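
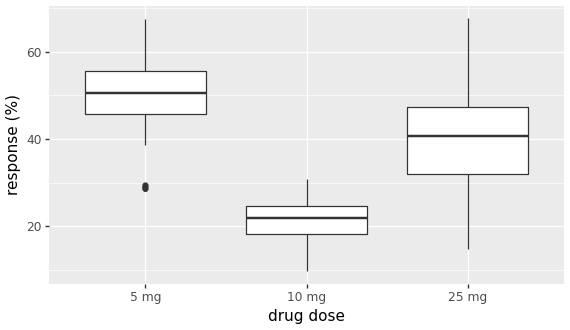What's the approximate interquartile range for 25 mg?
≈ 15

Q3 ≈ 45, Q1 ≈ 30; IQR ≈ 15.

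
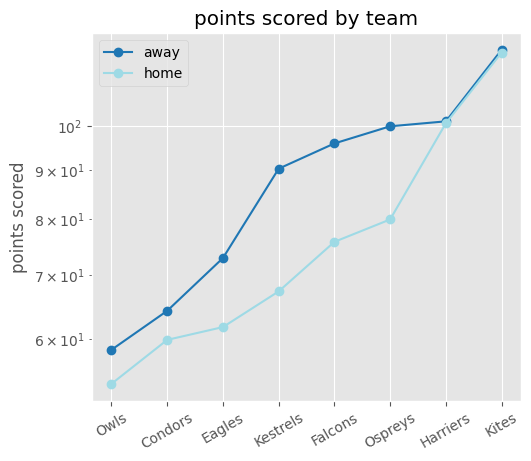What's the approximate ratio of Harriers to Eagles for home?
≈ 1.67×

Harriers ≈ 100, Eagles ≈ 60; 100/60 ≈ 1.67.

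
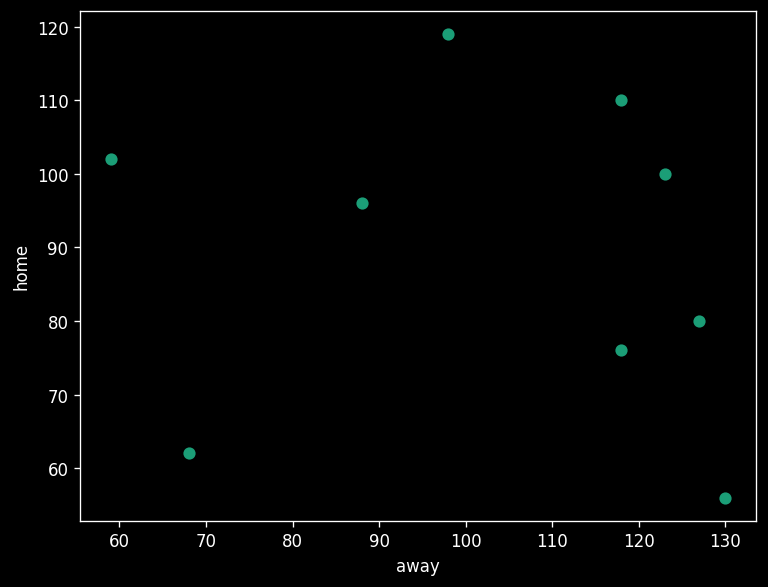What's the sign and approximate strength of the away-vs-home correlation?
Points are roughly uncorrelated; weak (|r| ≈ 0.1).

no clear correlation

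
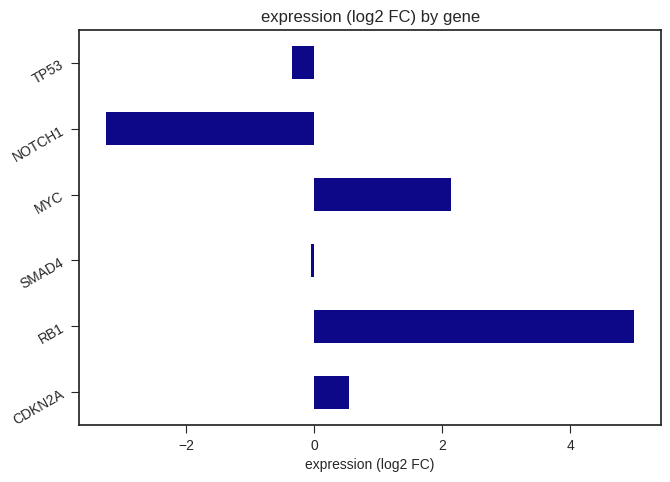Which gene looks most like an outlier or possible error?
RB1

RB1 ≈ 5; the rest sit between ≈ -3 and ≈ 2.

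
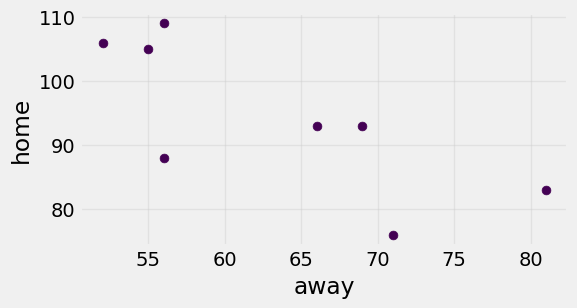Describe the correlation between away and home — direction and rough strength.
Points are negatively correlated; strong (|r| ≈ 0.8).

negative, strong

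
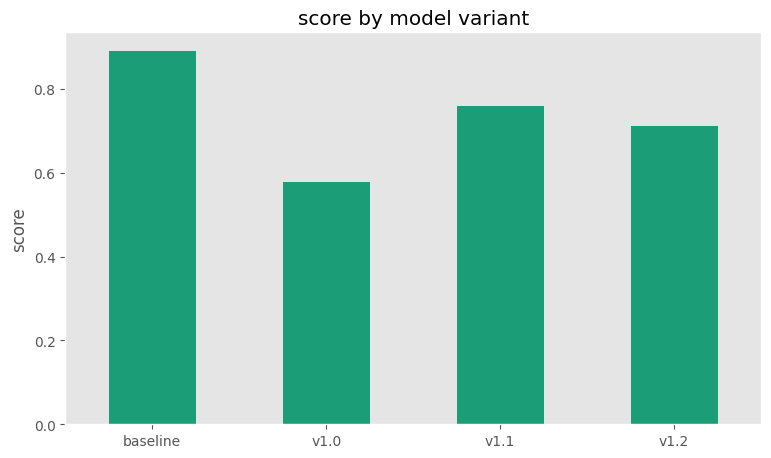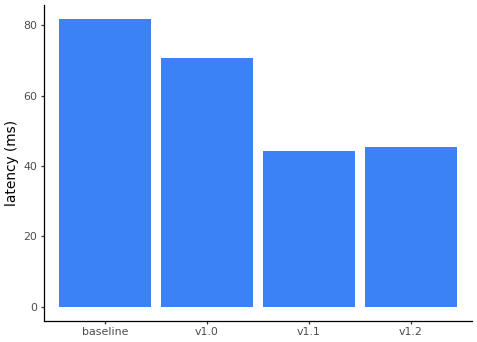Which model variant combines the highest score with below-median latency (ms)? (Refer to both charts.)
Chart 2 median latency (ms) ≈ 60; below-median model variants: v1.1, v1.2. Among those, v1.1 has the highest score (≈ 0.8).

v1.1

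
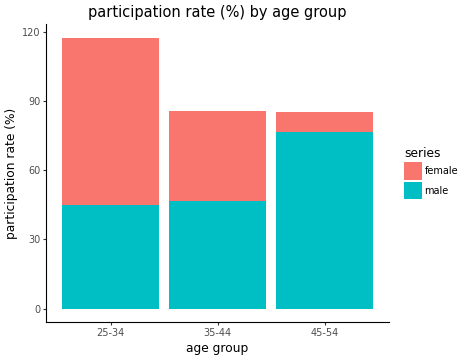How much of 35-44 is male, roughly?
male top ≈ 50, bottom ≈ 0; segment ≈ 50.

≈ 50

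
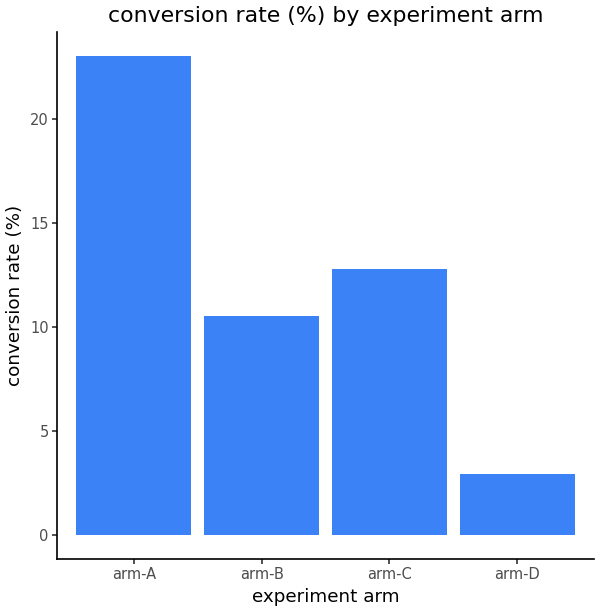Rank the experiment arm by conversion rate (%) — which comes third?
arm-B

Top 4: arm-A ≈ 24, arm-C ≈ 12, arm-B ≈ 10, arm-D ≈ 2.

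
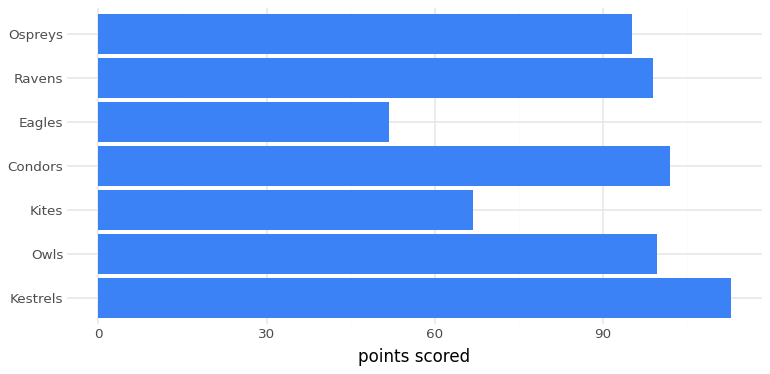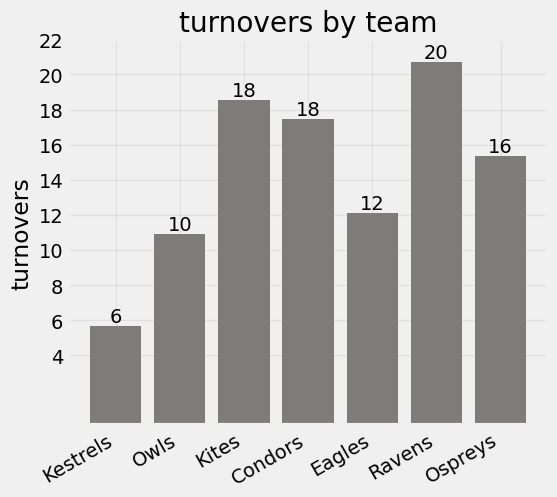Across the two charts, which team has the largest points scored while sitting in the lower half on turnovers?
Kestrels

Chart 2 median turnovers ≈ 16; below-median teams: Kestrels, Owls, Eagles. Among those, Kestrels has the highest points scored (≈ 120).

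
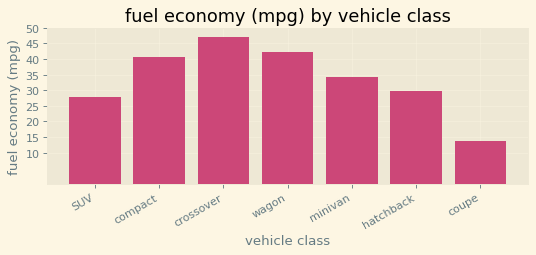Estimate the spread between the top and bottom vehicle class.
≈ 30

Max crossover ≈ 45, min coupe ≈ 15; range ≈ 30.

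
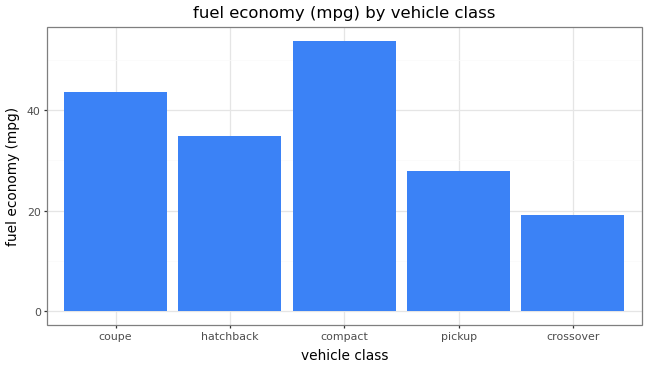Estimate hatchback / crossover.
hatchback ≈ 35, crossover ≈ 20; 35/20 ≈ 1.75.

≈ 1.75×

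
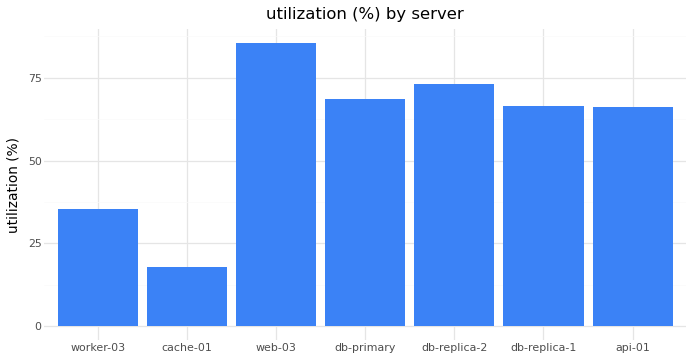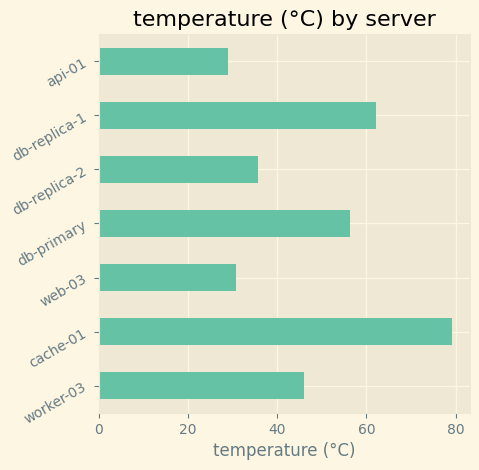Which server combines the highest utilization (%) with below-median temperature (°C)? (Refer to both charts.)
Chart 2 median temperature (°C) ≈ 50; below-median servers: web-03, db-replica-2, api-01. Among those, web-03 has the highest utilization (%) (≈ 90).

web-03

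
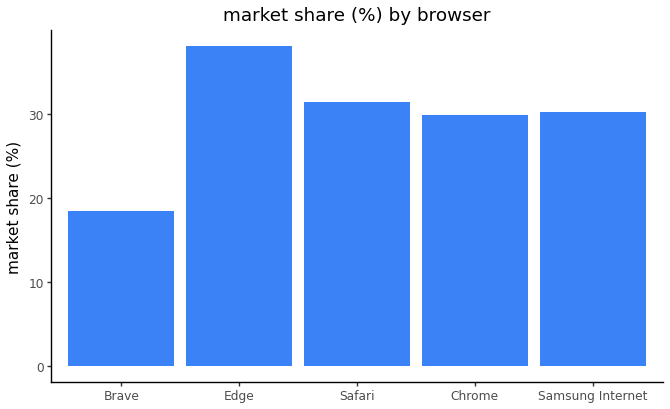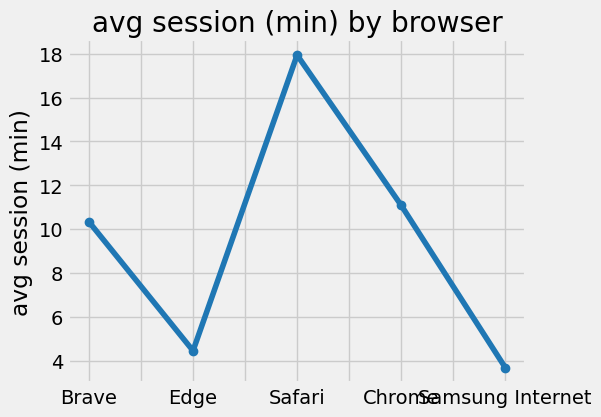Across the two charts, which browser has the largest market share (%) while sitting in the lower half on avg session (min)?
Edge

Chart 2 median avg session (min) ≈ 10; below-median browsers: Edge, Samsung Internet. Among those, Edge has the highest market share (%) (≈ 40).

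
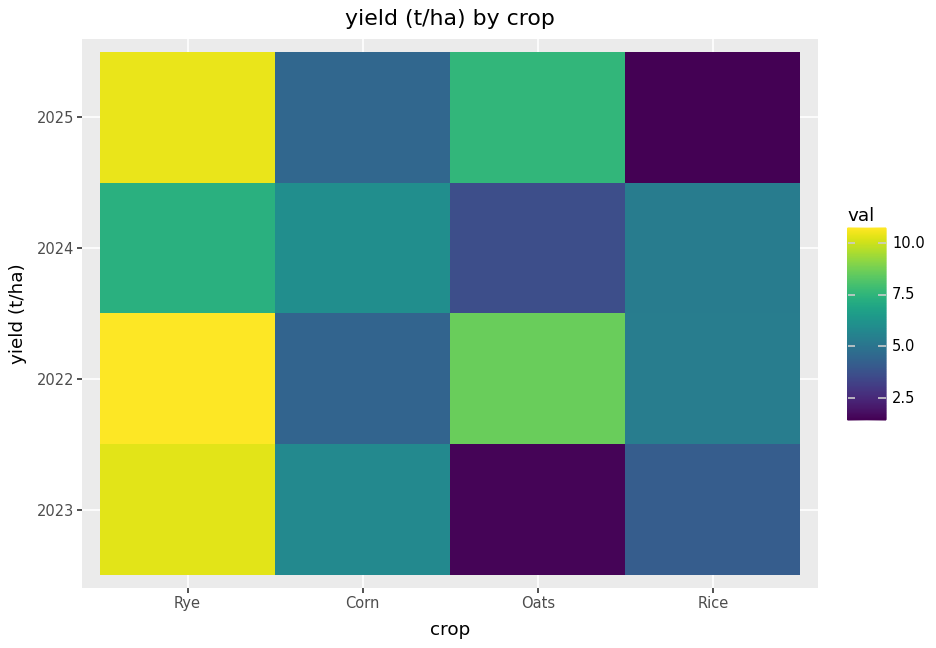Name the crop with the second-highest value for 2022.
Top 3 for 2022: Rye ≈ 11, Oats ≈ 9, Rice ≈ 5.

Oats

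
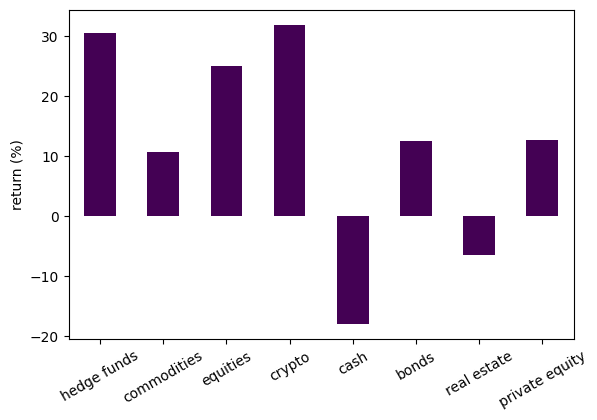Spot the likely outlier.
cash

cash ≈ -20; the rest sit between ≈ -5 and ≈ 30.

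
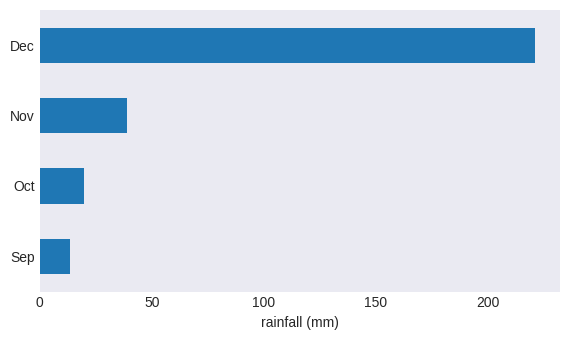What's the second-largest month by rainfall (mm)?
Top 3: Dec ≈ 220, Nov ≈ 40, Oct ≈ 20.

Nov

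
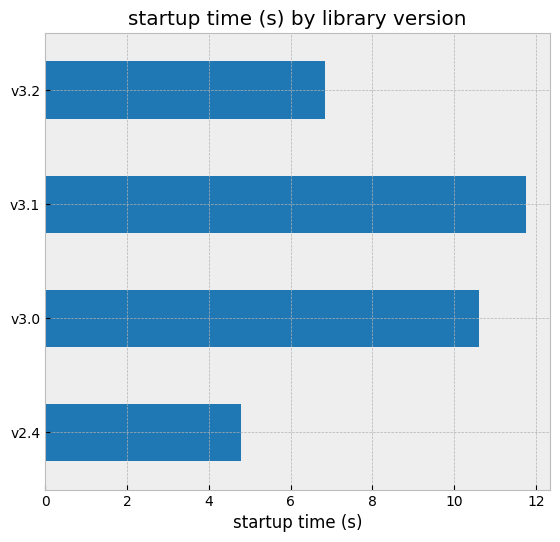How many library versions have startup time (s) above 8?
Above 8: v3.0, v3.1.

2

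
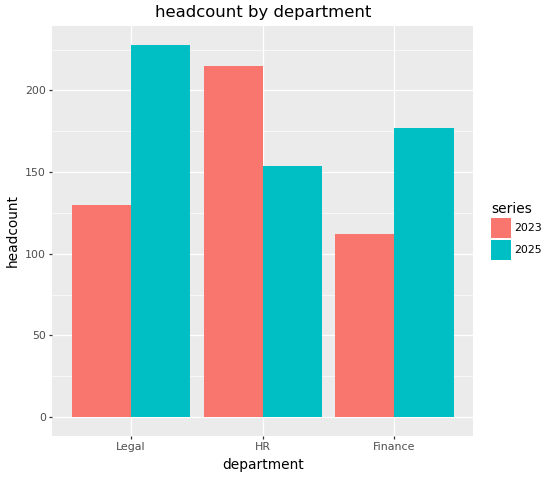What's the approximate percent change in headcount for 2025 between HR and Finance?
≈ +12.5%

HR ≈ 160, Finance ≈ 180; (180 − 160) / 160 ≈ +12.5%.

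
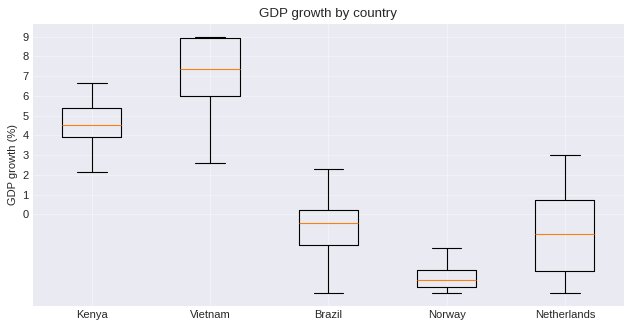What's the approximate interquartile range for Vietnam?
Q3 ≈ 9, Q1 ≈ 6; IQR ≈ 3.

≈ 3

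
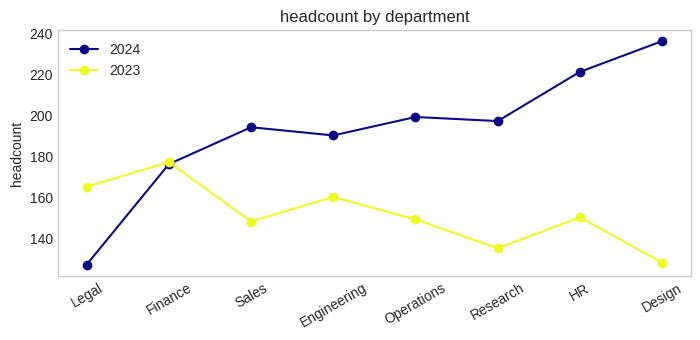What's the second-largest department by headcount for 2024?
HR

Top 3 for 2024: Design ≈ 240, HR ≈ 220, Operations ≈ 200.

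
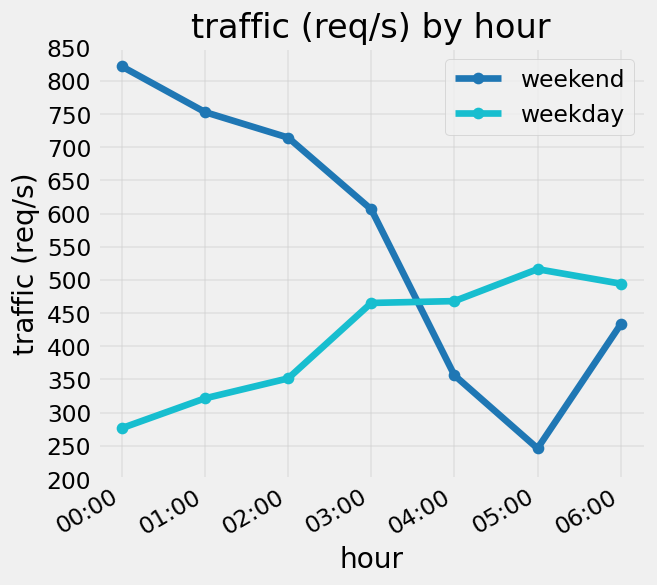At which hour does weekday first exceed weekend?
03:00: weekday ≈ 450 vs weekend ≈ 600 (not yet); 04:00: weekday ≈ 450 vs weekend ≈ 350 (first crossover).

04:00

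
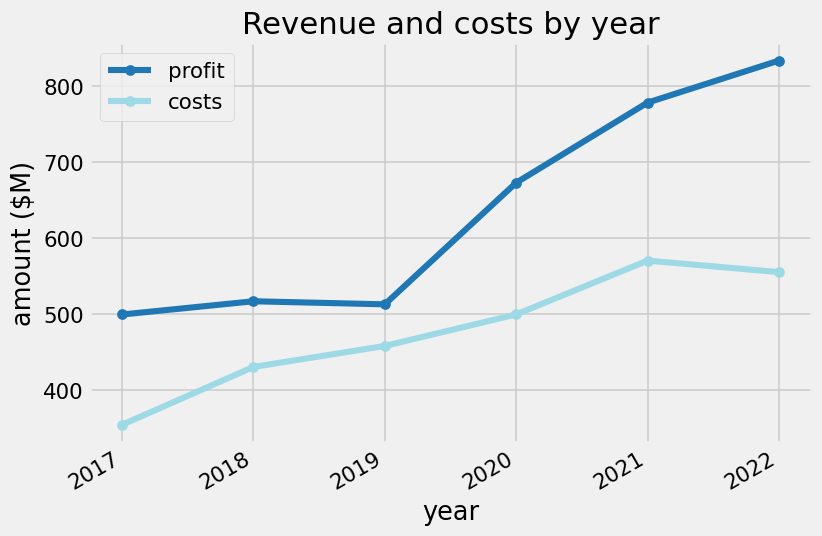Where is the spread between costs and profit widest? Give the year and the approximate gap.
2022: costs ≈ 550, profit ≈ 850 → gap ≈ 300. Next-largest (2021) is only ≈ 250.

2022, ≈ 300 $M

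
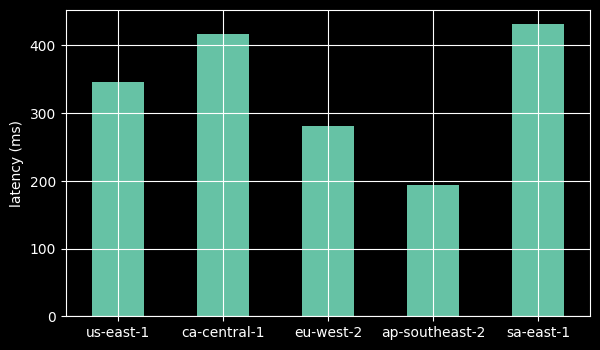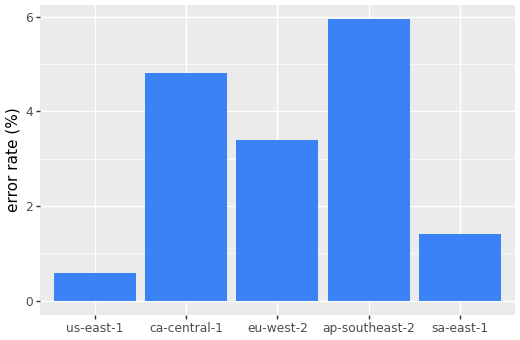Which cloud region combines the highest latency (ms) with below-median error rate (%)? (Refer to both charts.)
Chart 2 median error rate (%) ≈ 3; below-median cloud regions: us-east-1, sa-east-1. Among those, sa-east-1 has the highest latency (ms) (≈ 450).

sa-east-1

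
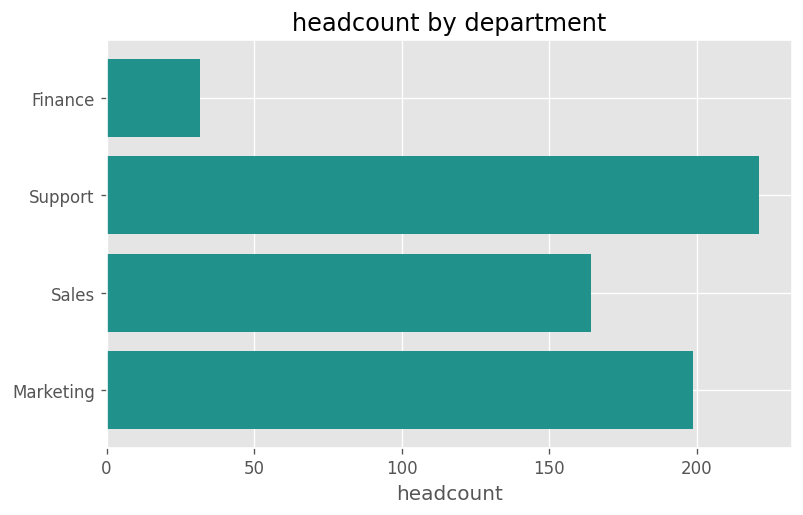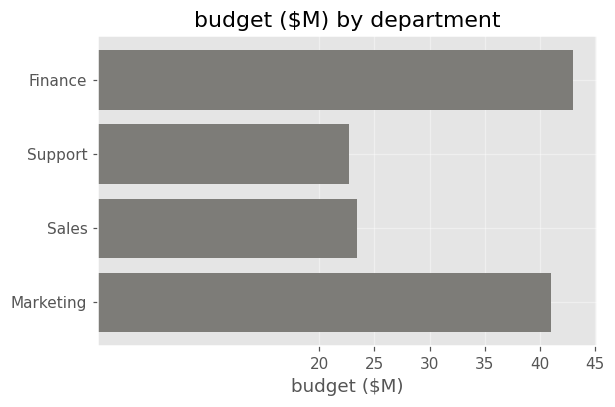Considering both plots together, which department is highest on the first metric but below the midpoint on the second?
Chart 2 median budget ($M) ≈ 30; below-median departments: Support, Sales. Among those, Support has the highest headcount (≈ 225).

Support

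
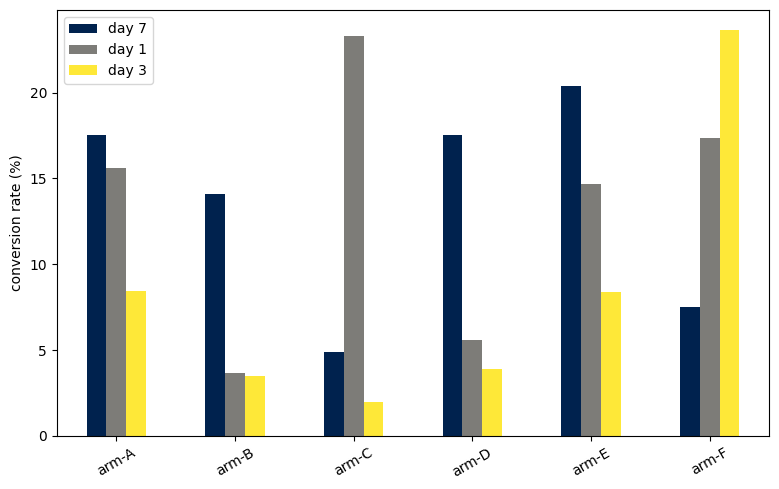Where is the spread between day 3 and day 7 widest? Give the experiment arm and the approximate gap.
arm-F: day 3 ≈ 24, day 7 ≈ 8 → gap ≈ 16. Next-largest (arm-D) is only ≈ 14.

arm-F, ≈ 16 %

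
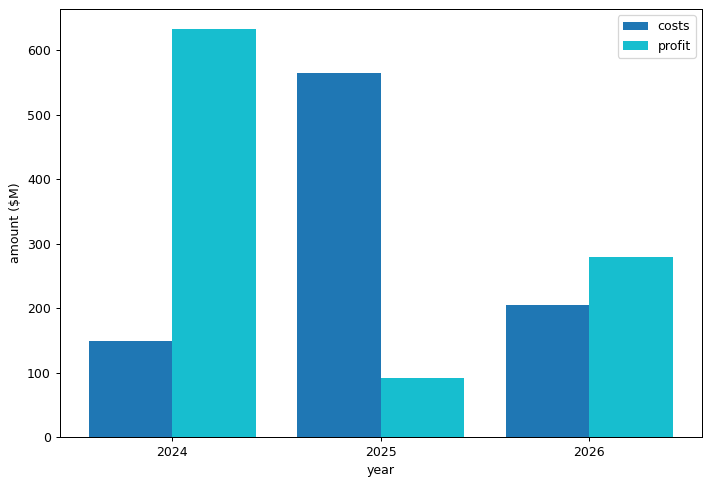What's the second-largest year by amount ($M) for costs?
Top 3 for costs: 2025 ≈ 600, 2026 ≈ 200, 2024 ≈ 100.

2026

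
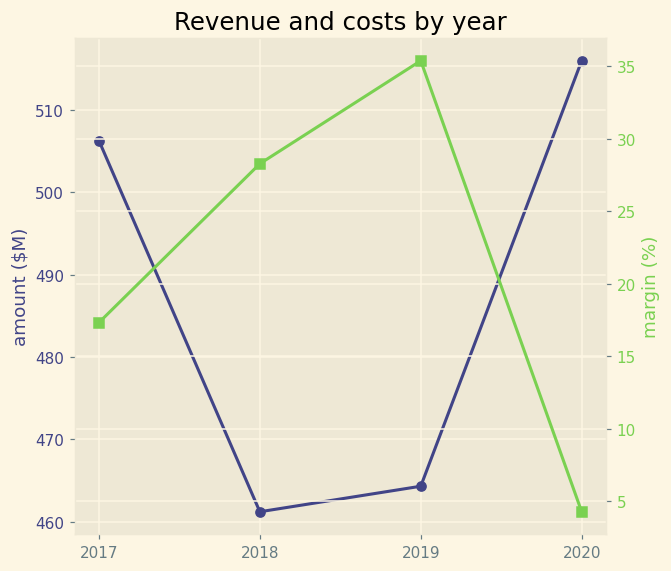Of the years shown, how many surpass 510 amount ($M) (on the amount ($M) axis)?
1

Above 510: 2020.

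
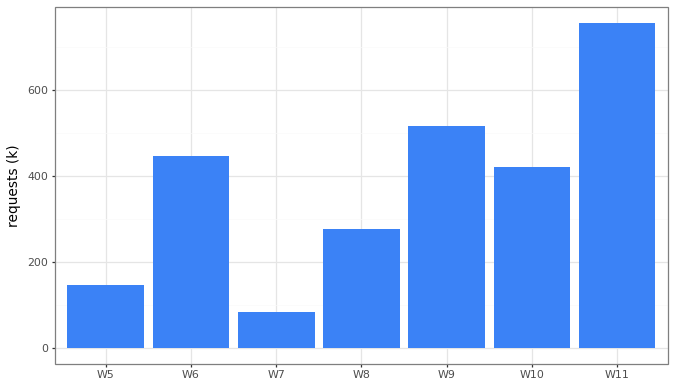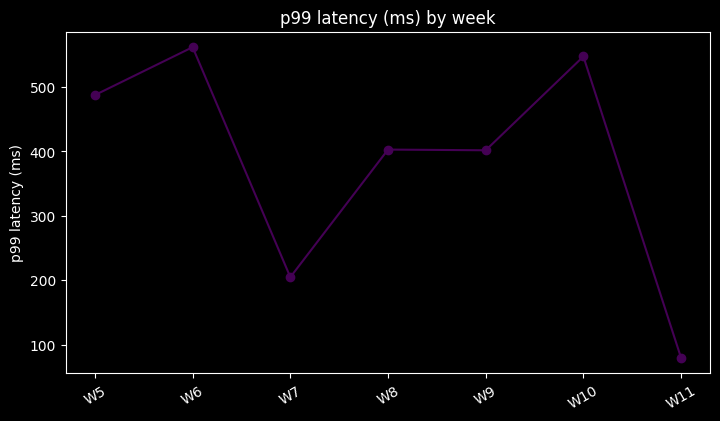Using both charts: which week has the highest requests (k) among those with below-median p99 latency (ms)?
Chart 2 median p99 latency (ms) ≈ 400; below-median weeks: W7, W9, W11. Among those, W11 has the highest requests (k) (≈ 800).

W11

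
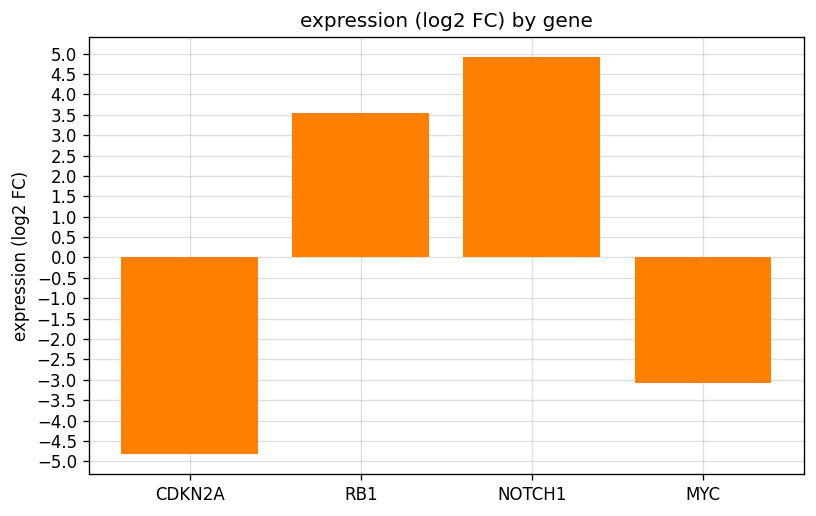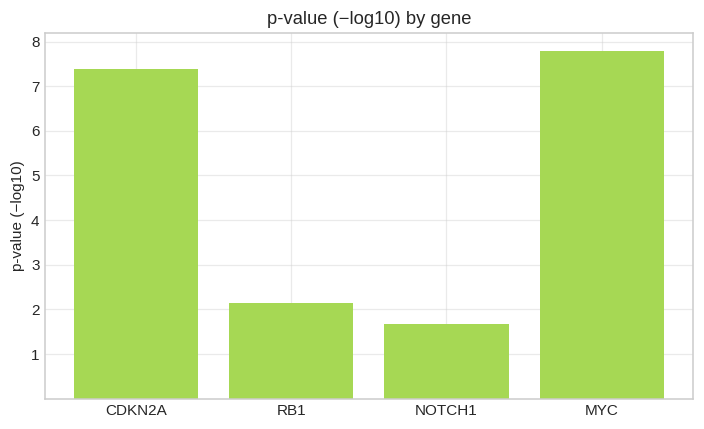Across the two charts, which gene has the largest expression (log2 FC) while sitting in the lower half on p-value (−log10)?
Chart 2 median p-value (−log10) ≈ 5; below-median genes: RB1, NOTCH1. Among those, NOTCH1 has the highest expression (log2 FC) (≈ 5).

NOTCH1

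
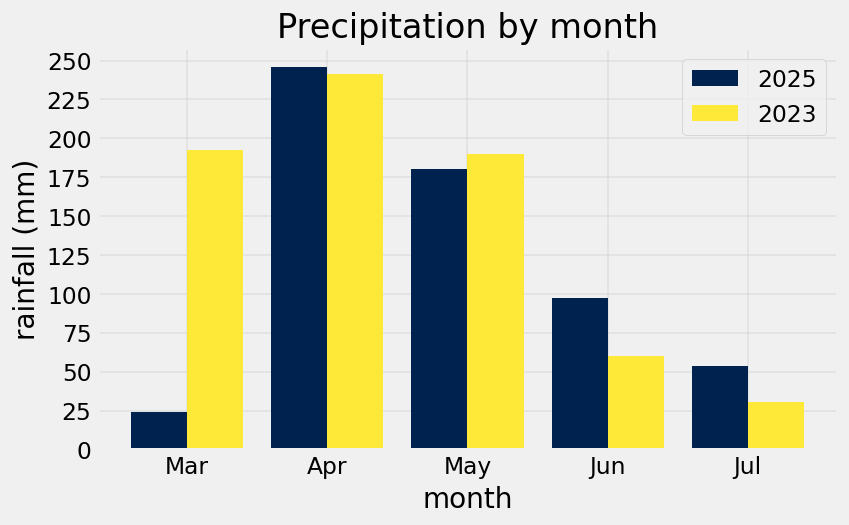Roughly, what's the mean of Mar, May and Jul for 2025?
(25 + 175 + 50) / 3 ≈ 83.

≈ 83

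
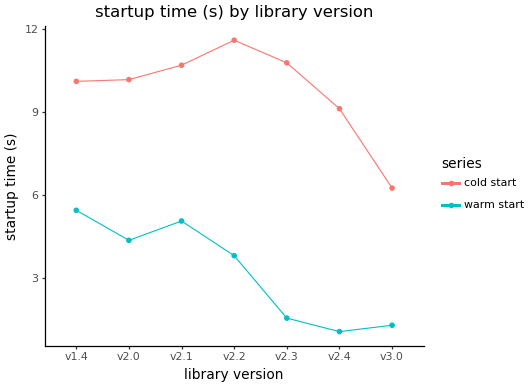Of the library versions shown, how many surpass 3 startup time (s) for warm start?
Above 3: v1.4, v2.0, v2.1, v2.2.

4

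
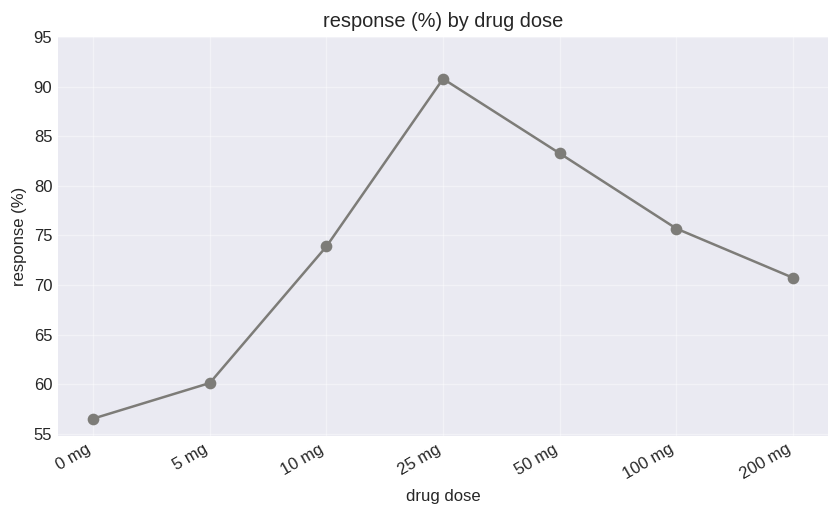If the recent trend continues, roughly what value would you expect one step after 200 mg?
≈ 62.5

Last three: 85, 75, 70 → slope ≈ -7.5/step → next ≈ 62.5.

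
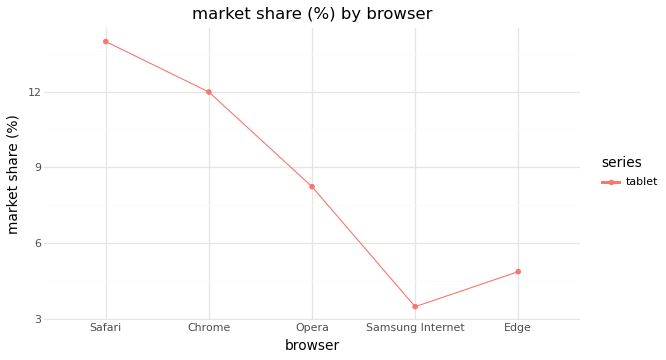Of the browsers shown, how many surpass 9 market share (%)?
2

Above 9: Safari, Chrome.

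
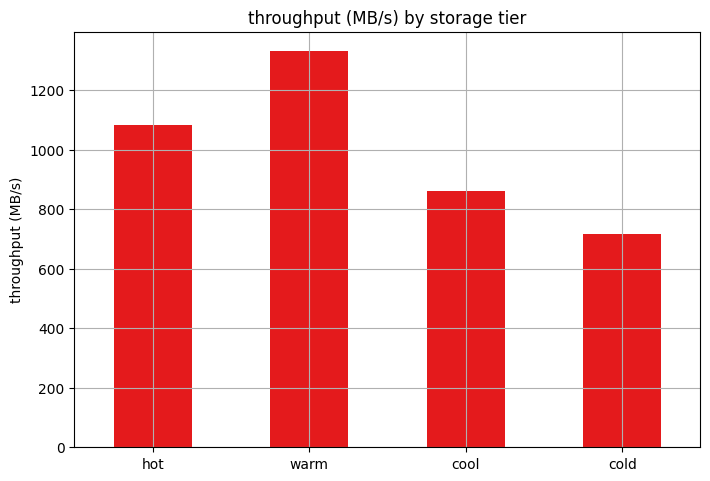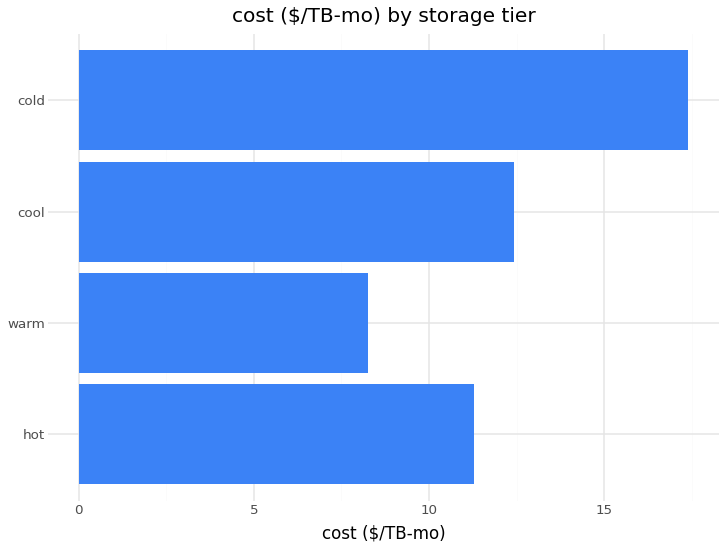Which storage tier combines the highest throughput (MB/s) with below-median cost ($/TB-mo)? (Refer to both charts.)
Chart 2 median cost ($/TB-mo) ≈ 12; below-median storage tiers: hot, warm. Among those, warm has the highest throughput (MB/s) (≈ 1400).

warm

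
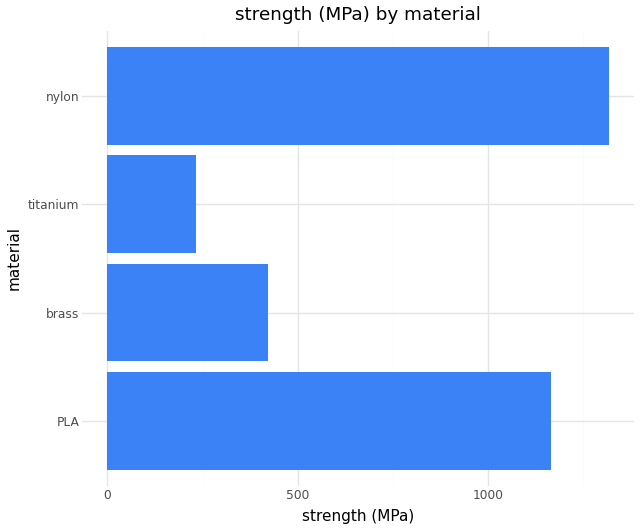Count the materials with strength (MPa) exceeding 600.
Above 600: PLA, nylon.

2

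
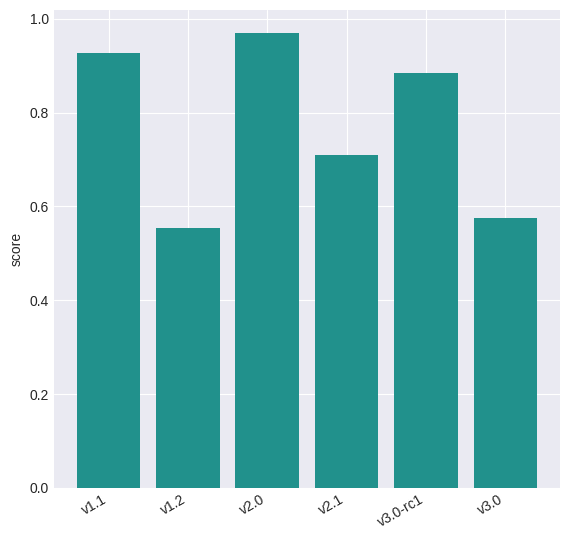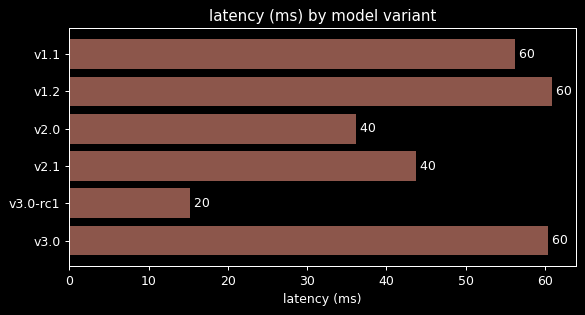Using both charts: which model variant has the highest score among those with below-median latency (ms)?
Chart 2 median latency (ms) ≈ 50; below-median model variants: v2.0, v2.1, v3.0-rc1. Among those, v2.0 has the highest score (≈ 1).

v2.0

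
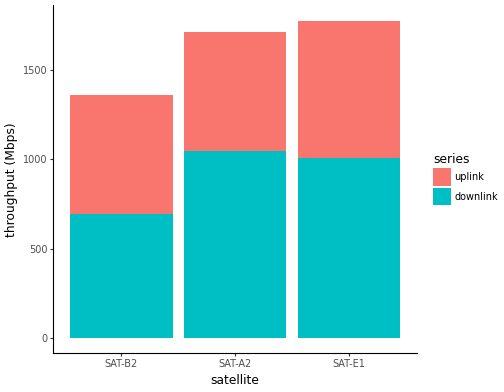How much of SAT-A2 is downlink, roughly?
≈ 1000

downlink top ≈ 1000, bottom ≈ 0; segment ≈ 1000.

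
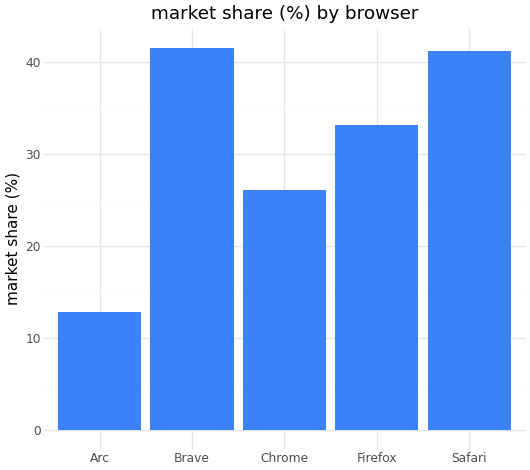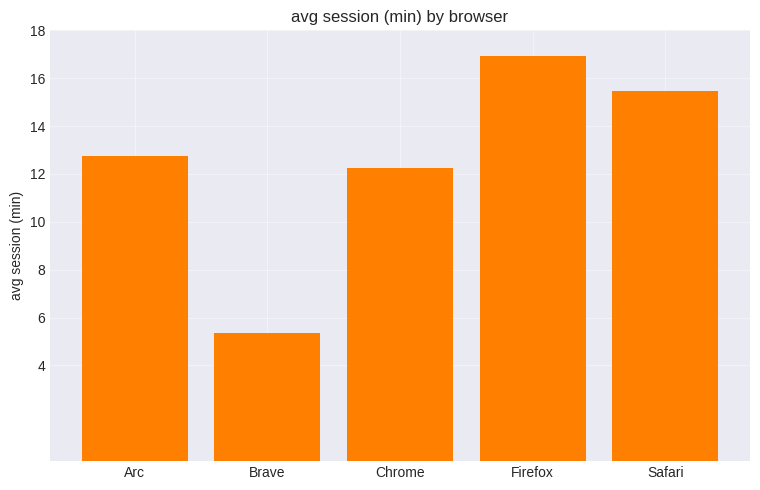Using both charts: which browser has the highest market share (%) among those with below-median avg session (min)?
Chart 2 median avg session (min) ≈ 12; below-median browsers: Brave, Chrome. Among those, Brave has the highest market share (%) (≈ 40).

Brave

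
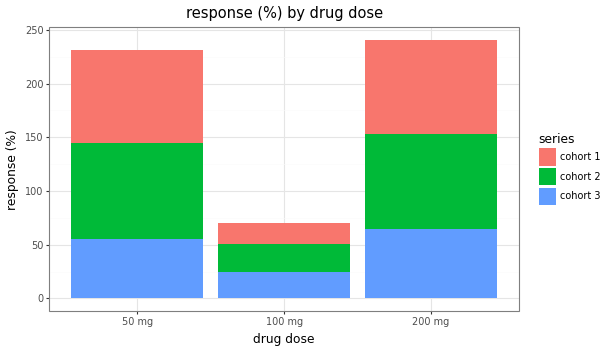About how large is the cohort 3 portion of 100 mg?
cohort 3 top ≈ 25, bottom ≈ 0; segment ≈ 25.

≈ 25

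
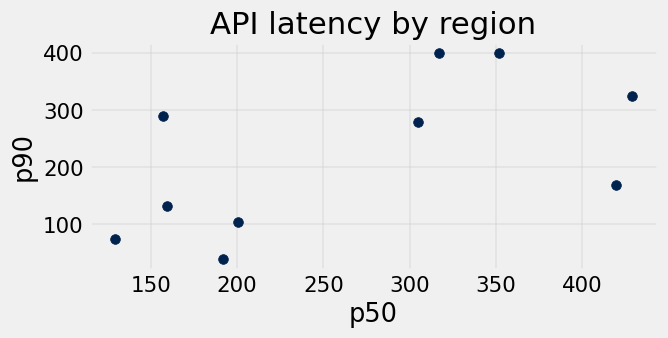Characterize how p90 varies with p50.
Points are positively correlated; moderate (|r| ≈ 0.6).

positive, moderate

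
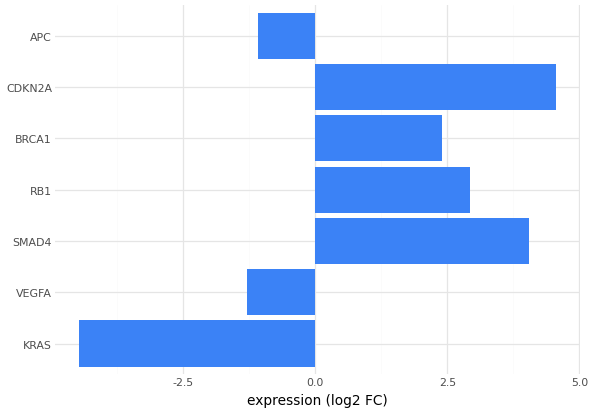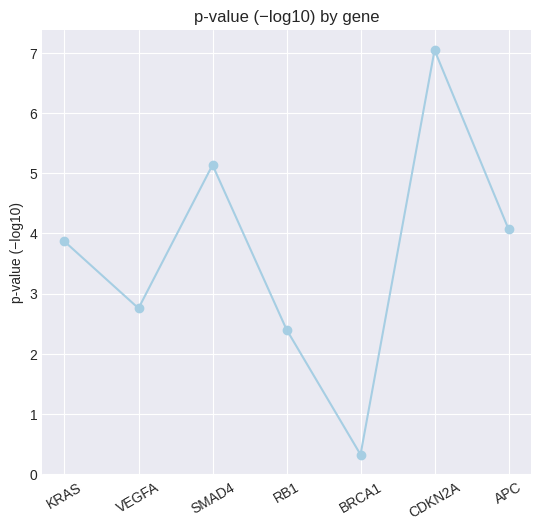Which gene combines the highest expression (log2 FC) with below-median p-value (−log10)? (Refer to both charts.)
Chart 2 median p-value (−log10) ≈ 4; below-median genes: VEGFA, RB1, BRCA1. Among those, RB1 has the highest expression (log2 FC) (≈ 3).

RB1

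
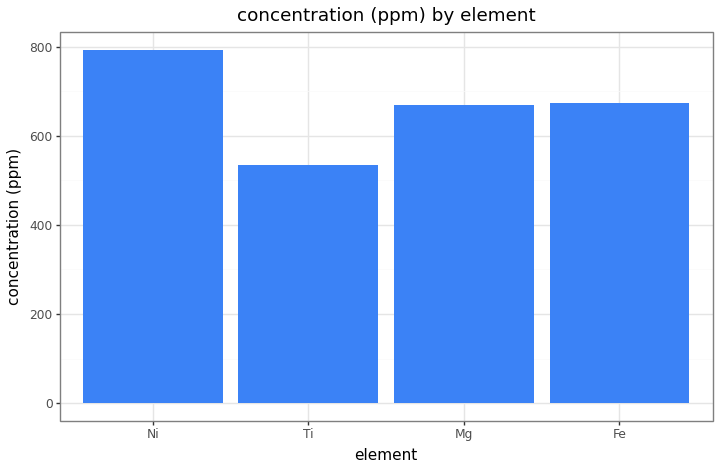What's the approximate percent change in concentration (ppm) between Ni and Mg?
≈ -12.5%

Ni ≈ 800, Mg ≈ 700; (700 − 800) / 800 ≈ -12.5%.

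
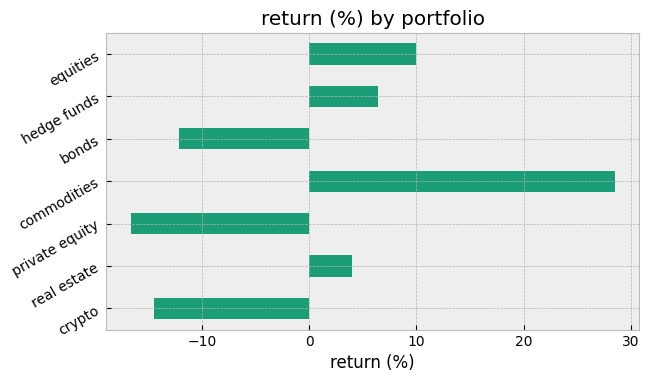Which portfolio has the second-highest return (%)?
equities

Top 3: commodities ≈ 30, equities ≈ 10, hedge funds ≈ 5.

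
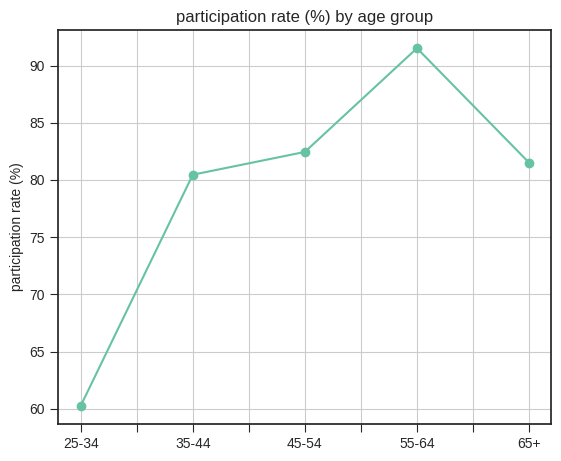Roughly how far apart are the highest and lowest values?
≈ 30

Max 55-64 ≈ 90, min 25-34 ≈ 60; range ≈ 30.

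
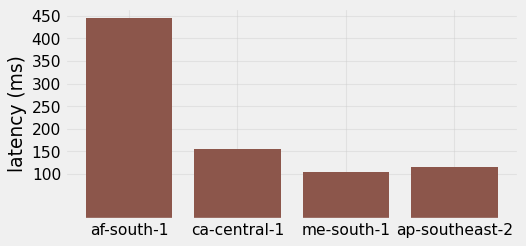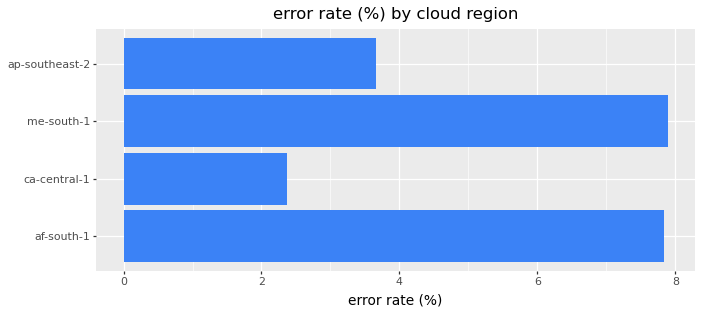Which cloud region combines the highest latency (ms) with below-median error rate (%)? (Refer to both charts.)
Chart 2 median error rate (%) ≈ 6; below-median cloud regions: ca-central-1, ap-southeast-2. Among those, ca-central-1 has the highest latency (ms) (≈ 150).

ca-central-1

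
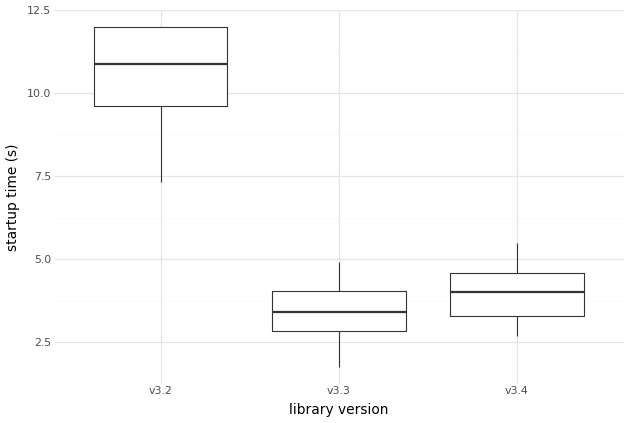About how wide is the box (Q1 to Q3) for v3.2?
≈ 2

Q3 ≈ 12, Q1 ≈ 10; IQR ≈ 2.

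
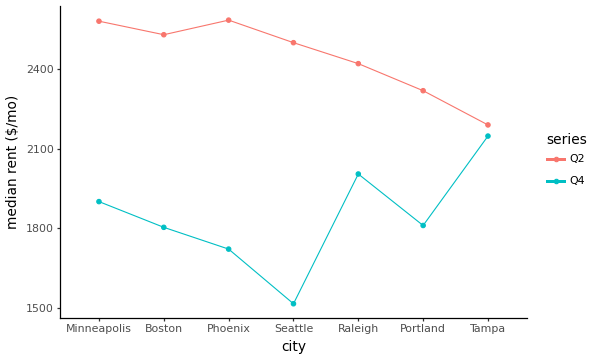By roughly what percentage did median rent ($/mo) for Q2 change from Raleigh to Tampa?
≈ -8.3%

Raleigh ≈ 2400, Tampa ≈ 2200; (2200 − 2400) / 2400 ≈ -8.3%.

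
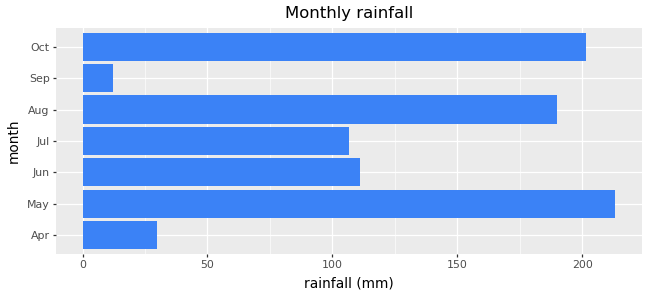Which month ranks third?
Aug

Top 4: May ≈ 220, Oct ≈ 200, Aug ≈ 180, Jun ≈ 120.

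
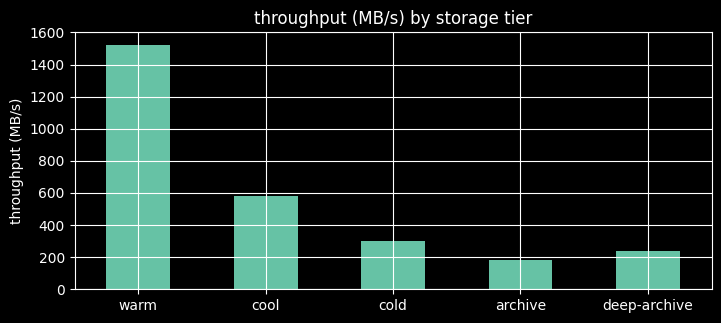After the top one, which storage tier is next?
cool

Top 3: warm ≈ 1600, cool ≈ 600, cold ≈ 200.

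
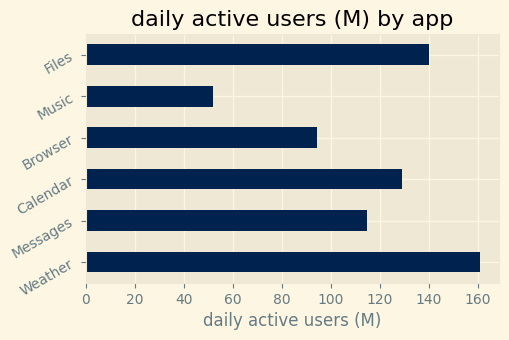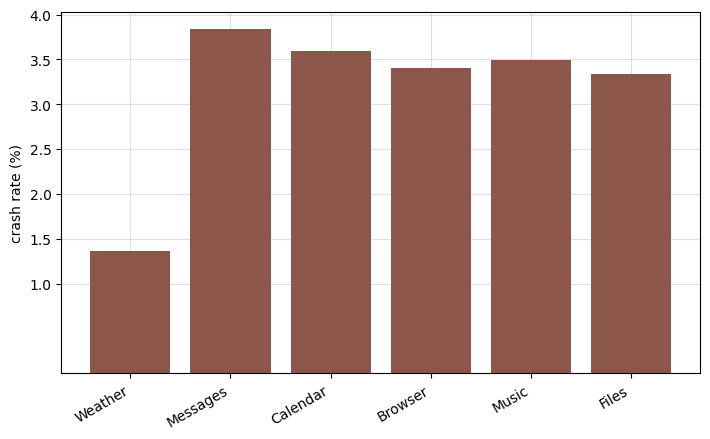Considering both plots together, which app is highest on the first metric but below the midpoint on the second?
Chart 2 median crash rate (%) ≈ 3.5; below-median apps: Weather, Browser, Files. Among those, Weather has the highest daily active users (M) (≈ 160).

Weather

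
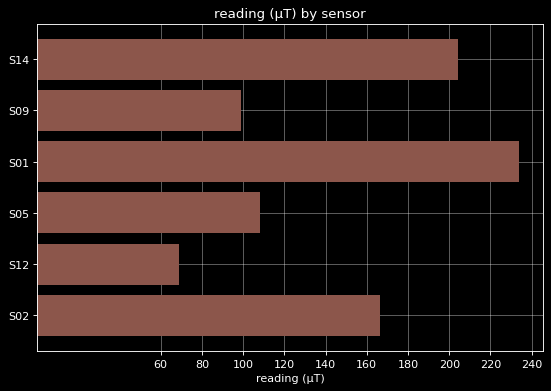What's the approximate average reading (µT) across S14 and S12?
(200 + 60) / 2 ≈ 130.

≈ 130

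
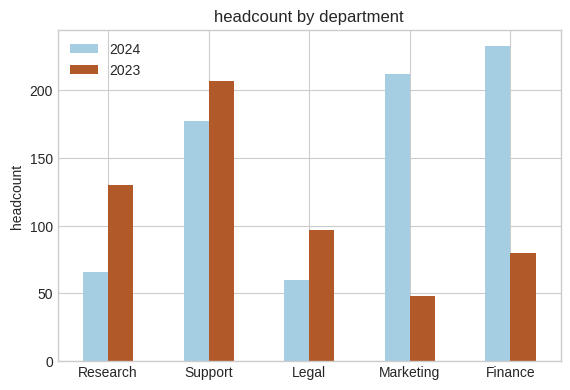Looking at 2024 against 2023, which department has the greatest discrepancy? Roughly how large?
Marketing: 2024 ≈ 220, 2023 ≈ 40 → gap ≈ 180. Next-largest (Finance) is only ≈ 160.

Marketing, ≈ 180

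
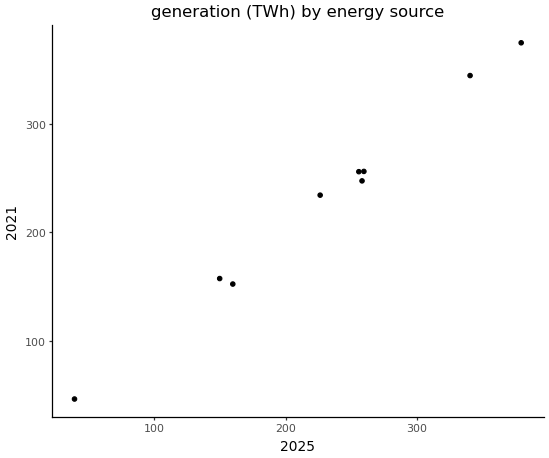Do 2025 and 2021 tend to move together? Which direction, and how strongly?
positive, strong

Points are positively correlated; strong (|r| ≈ 1.0).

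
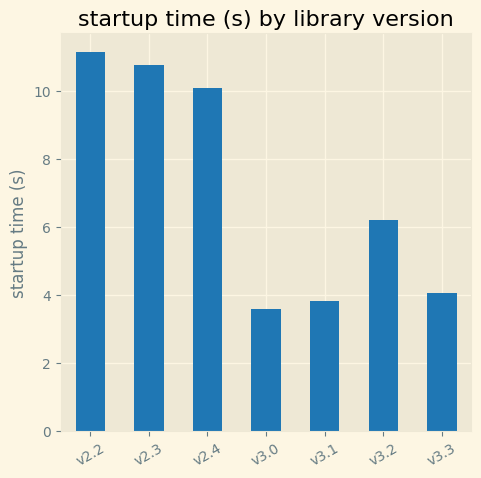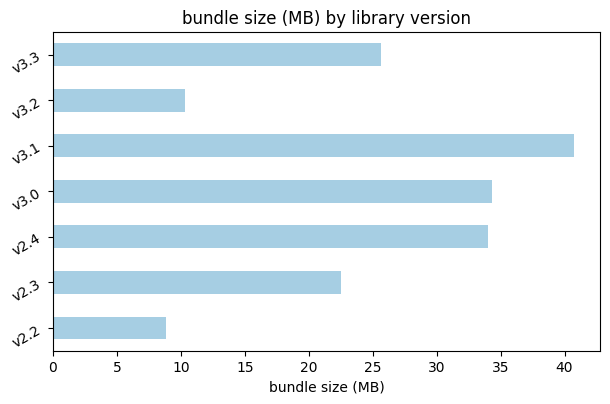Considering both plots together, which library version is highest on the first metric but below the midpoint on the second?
v2.2

Chart 2 median bundle size (MB) ≈ 25; below-median library versions: v2.2, v2.3, v3.2. Among those, v2.2 has the highest startup time (s) (≈ 12).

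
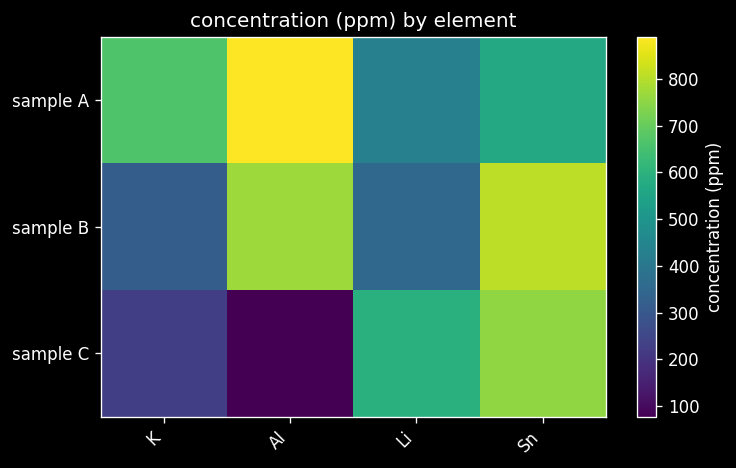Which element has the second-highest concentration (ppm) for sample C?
Li

Top 3 for sample C: Sn ≈ 800, Li ≈ 600, K ≈ 200.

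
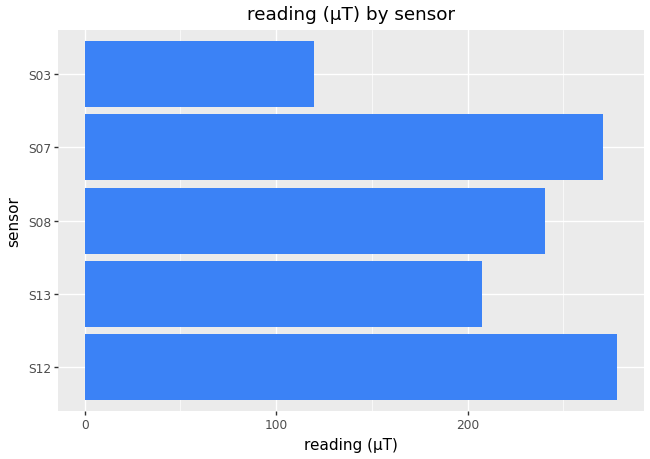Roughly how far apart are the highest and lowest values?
Max S12 ≈ 275, min S03 ≈ 125; range ≈ 150.

≈ 150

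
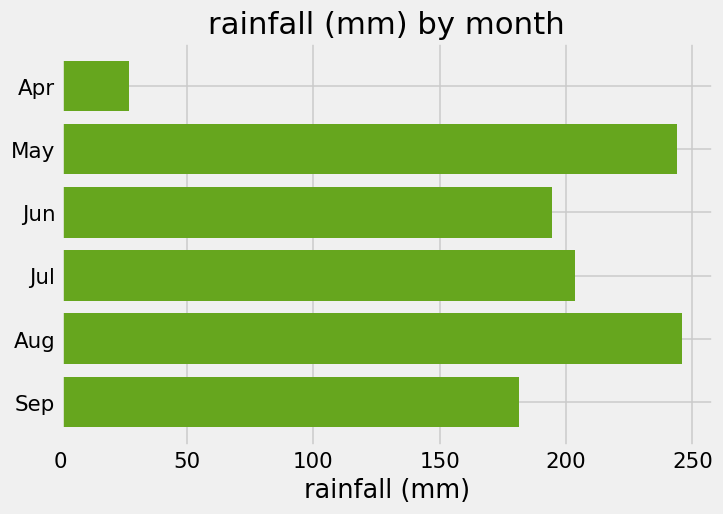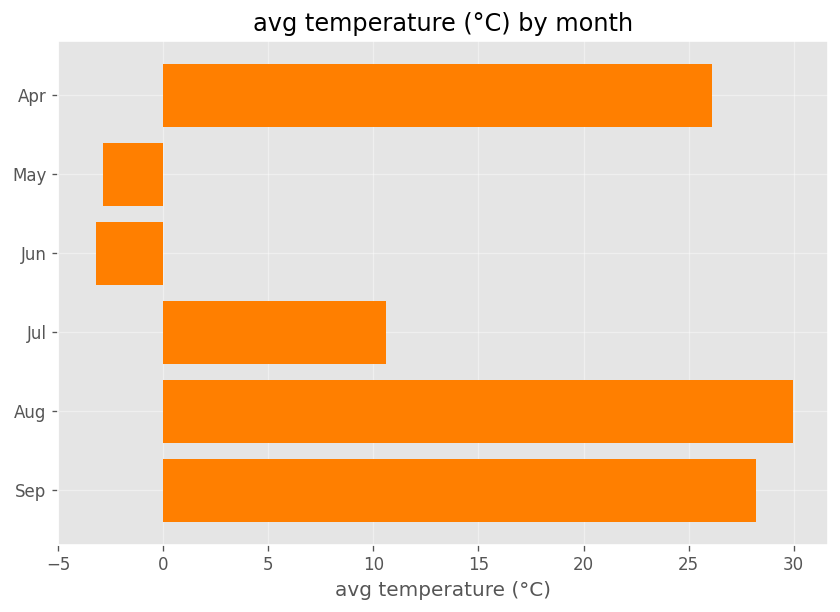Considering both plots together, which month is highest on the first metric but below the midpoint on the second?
May

Chart 2 median avg temperature (°C) ≈ 20; below-median months: May, Jun, Jul. Among those, May has the highest rainfall (mm) (≈ 250).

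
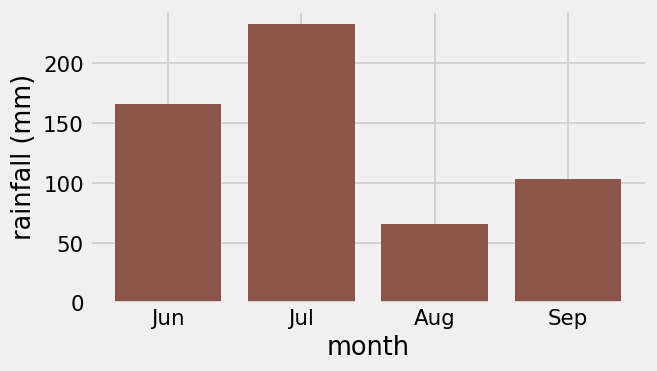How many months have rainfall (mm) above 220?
Above 220: Jul.

1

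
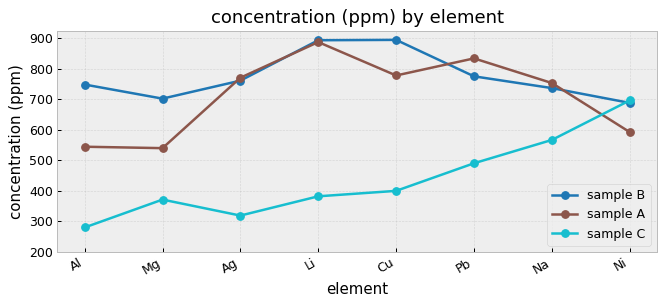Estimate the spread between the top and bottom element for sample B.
Max Cu ≈ 900, min Ni ≈ 700; range ≈ 200.

≈ 200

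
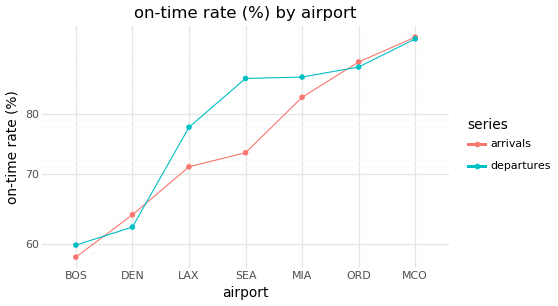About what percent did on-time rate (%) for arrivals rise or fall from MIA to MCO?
≈ +11.8%

MIA ≈ 85, MCO ≈ 95; (95 − 85) / 85 ≈ +11.8%.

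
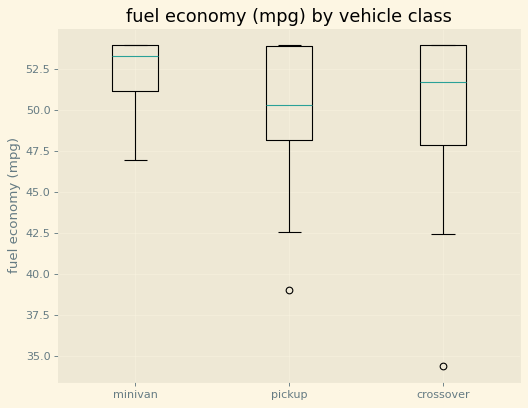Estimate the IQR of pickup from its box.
Q3 ≈ 54.0, Q1 ≈ 48.0; IQR ≈ 6.0.

≈ 6.0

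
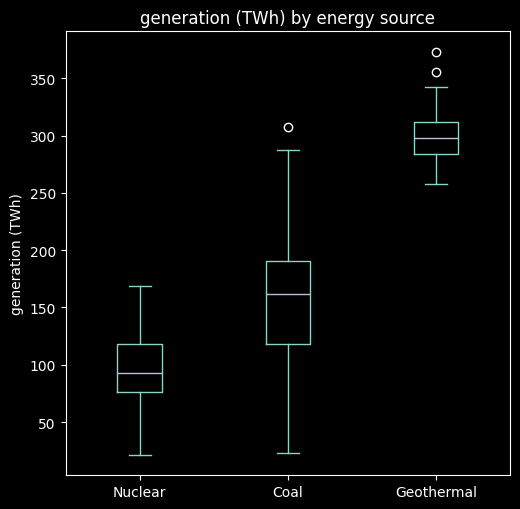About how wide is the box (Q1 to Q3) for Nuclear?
≈ 40

Q3 ≈ 120, Q1 ≈ 80; IQR ≈ 40.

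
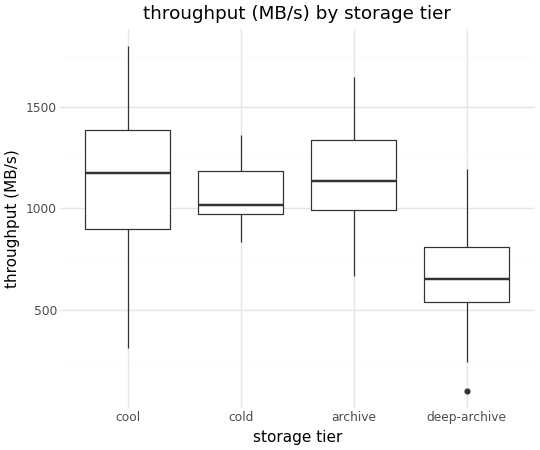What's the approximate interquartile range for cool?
≈ 500

Q3 ≈ 1400, Q1 ≈ 900; IQR ≈ 500.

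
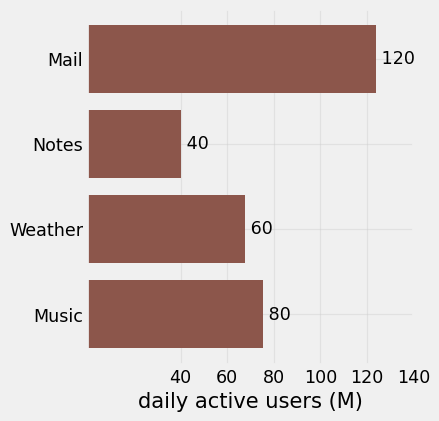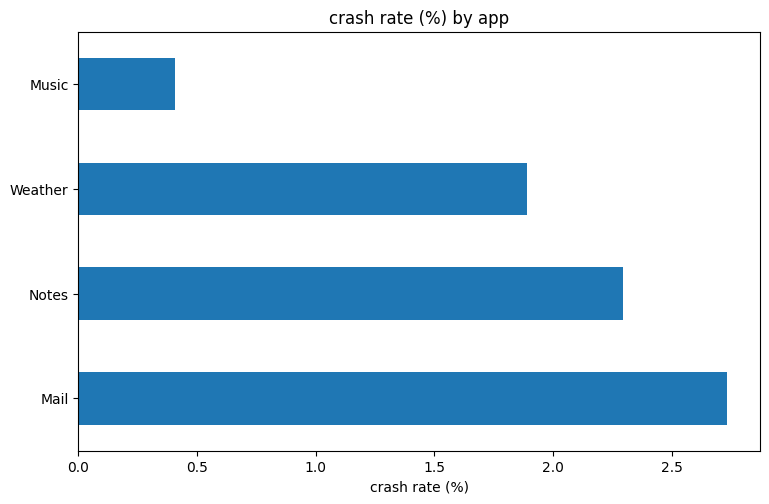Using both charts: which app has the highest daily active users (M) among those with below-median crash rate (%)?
Music

Chart 2 median crash rate (%) ≈ 2; below-median apps: Weather, Music. Among those, Music has the highest daily active users (M) (≈ 80).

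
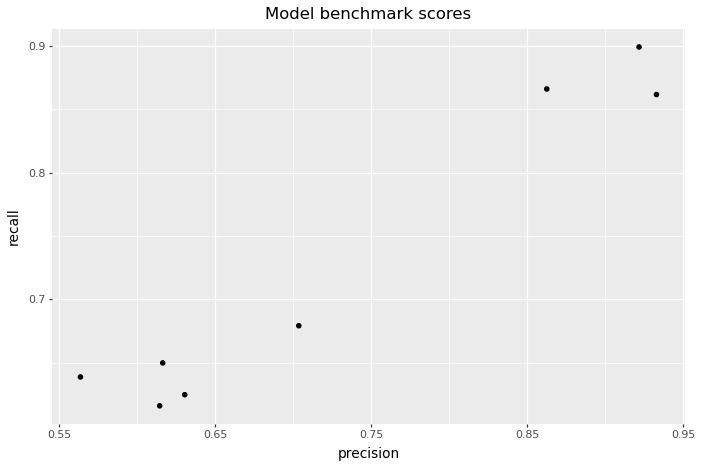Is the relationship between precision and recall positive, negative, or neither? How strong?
positive, strong

Points are positively correlated; strong (|r| ≈ 1.0).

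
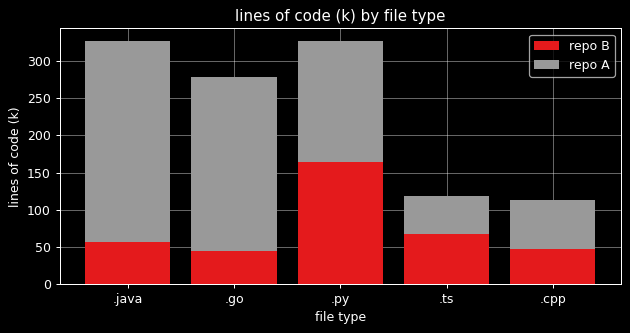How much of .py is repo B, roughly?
repo B top ≈ 150, bottom ≈ 0; segment ≈ 150.

≈ 150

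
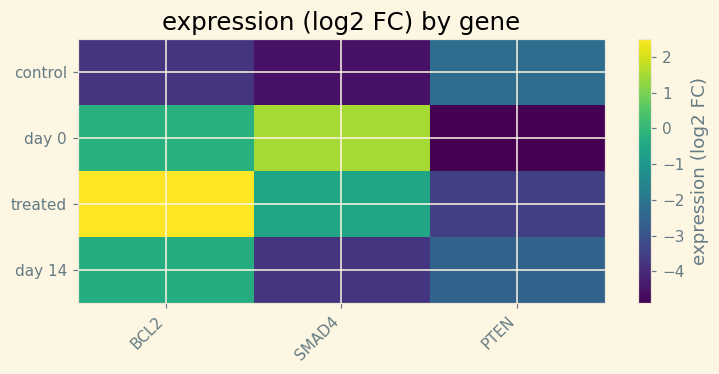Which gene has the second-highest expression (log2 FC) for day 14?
Top 3 for day 14: BCL2 ≈ 0, PTEN ≈ -3, SMAD4 ≈ -4.

PTEN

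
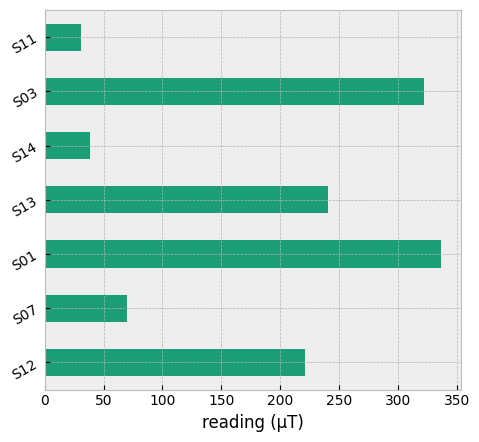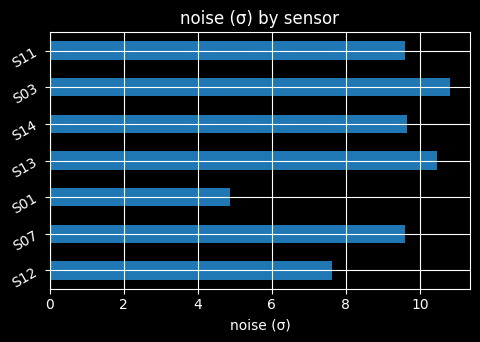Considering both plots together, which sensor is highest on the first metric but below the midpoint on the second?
Chart 2 median noise (σ) ≈ 10; below-median sensors: S12, S01, S11. Among those, S01 has the highest reading (µT) (≈ 350).

S01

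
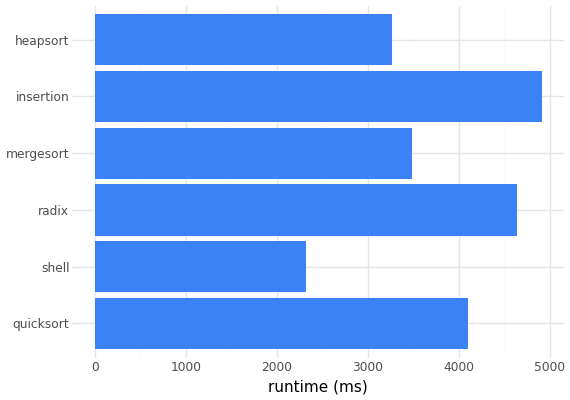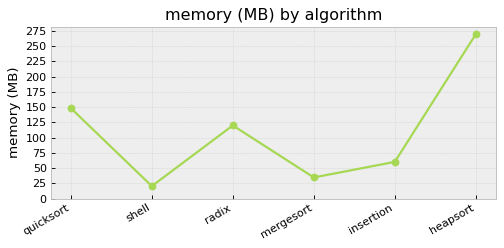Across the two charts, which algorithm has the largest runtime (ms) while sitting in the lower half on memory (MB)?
Chart 2 median memory (MB) ≈ 100; below-median algorithms: shell, mergesort, insertion. Among those, insertion has the highest runtime (ms) (≈ 5000).

insertion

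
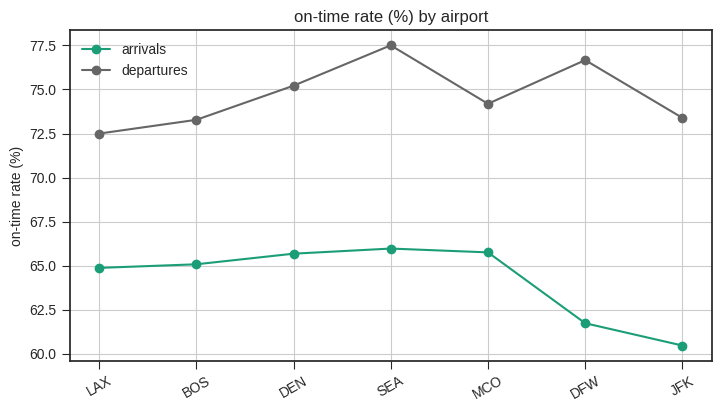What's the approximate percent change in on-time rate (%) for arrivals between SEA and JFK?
SEA ≈ 66, JFK ≈ 60; (60 − 66) / 66 ≈ -9.1%.

≈ -9.1%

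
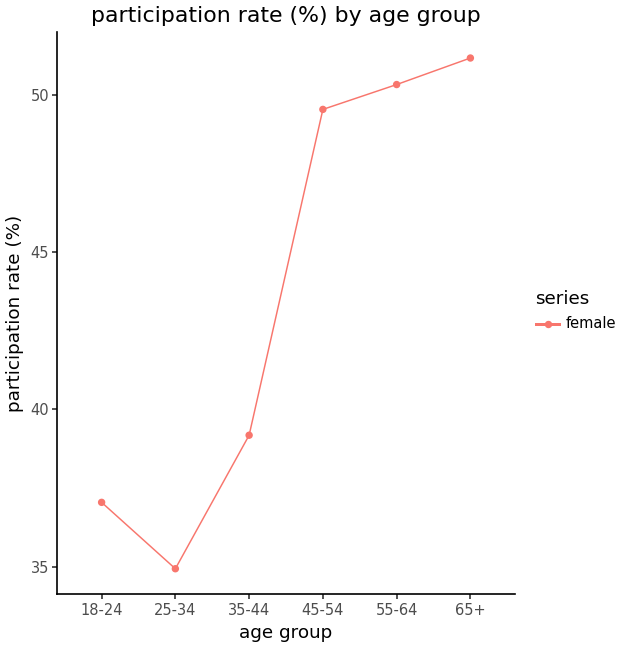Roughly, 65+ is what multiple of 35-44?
65+ ≈ 52, 35-44 ≈ 40; 52/40 ≈ 1.3.

≈ 1.3×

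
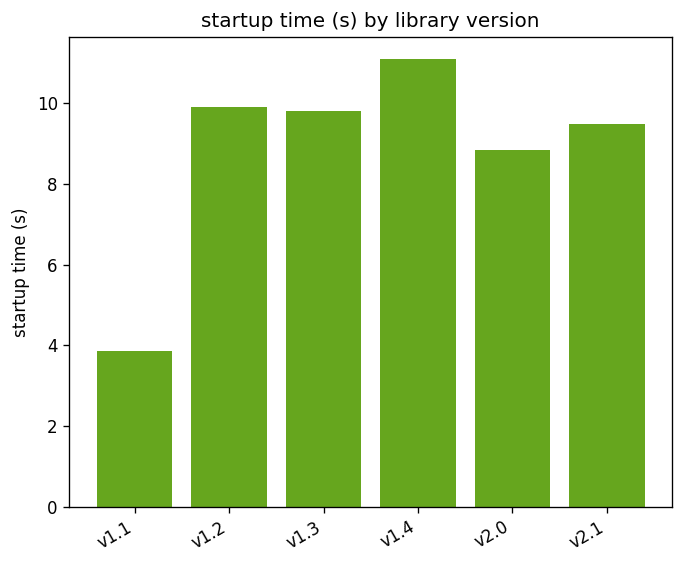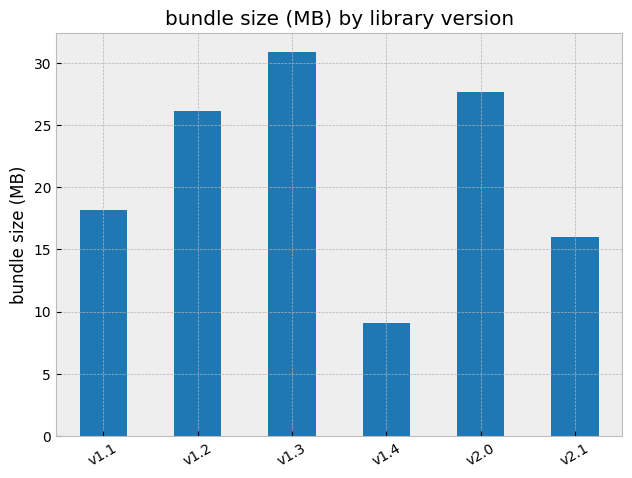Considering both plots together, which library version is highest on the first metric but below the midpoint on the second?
Chart 2 median bundle size (MB) ≈ 20; below-median library versions: v1.1, v1.4, v2.1. Among those, v1.4 has the highest startup time (s) (≈ 12).

v1.4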